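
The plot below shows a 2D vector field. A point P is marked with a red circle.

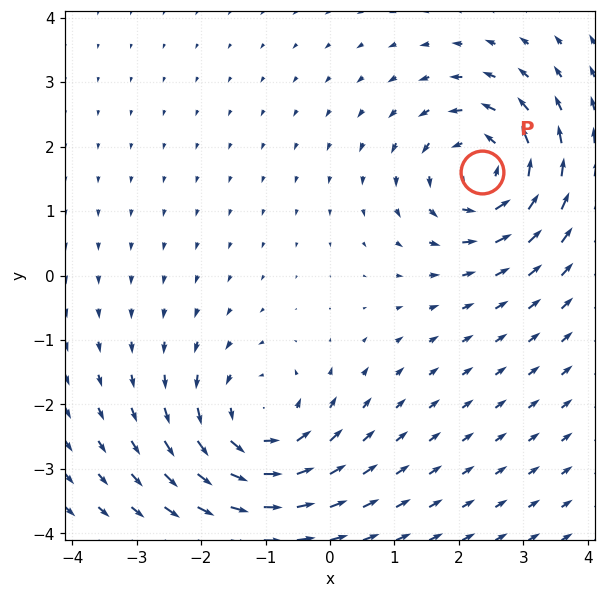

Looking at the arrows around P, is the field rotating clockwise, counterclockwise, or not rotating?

counterclockwise

Near P at (2.4, 1.6) the arrows circulate counterclockwise. The curl (z-component) there is about +6; positive curl means counterclockwise rotation.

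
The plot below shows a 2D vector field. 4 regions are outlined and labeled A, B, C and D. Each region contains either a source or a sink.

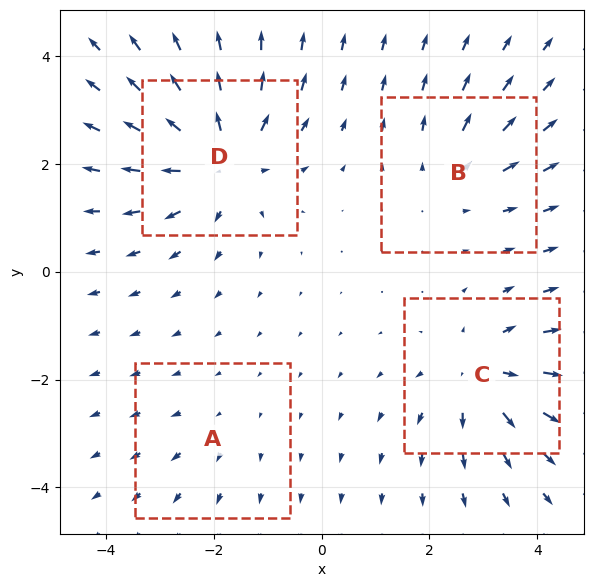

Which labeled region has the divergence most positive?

D

Divergence at each region's feature centre — A: about +2, B: about +3, C: about +5, D: about +6. Region D is most positive.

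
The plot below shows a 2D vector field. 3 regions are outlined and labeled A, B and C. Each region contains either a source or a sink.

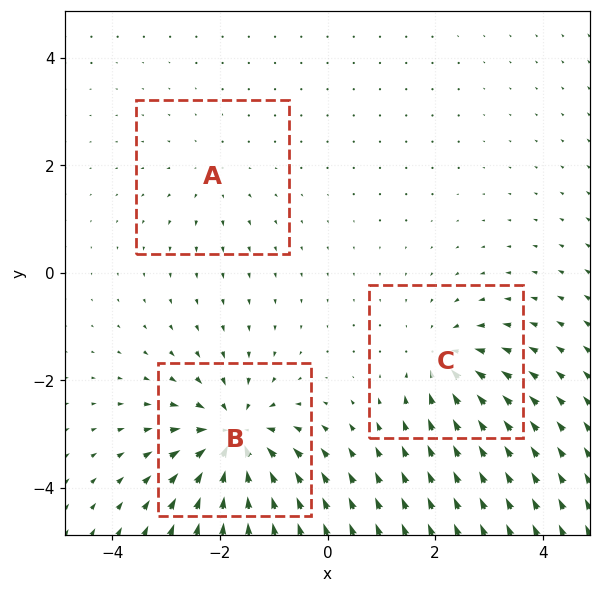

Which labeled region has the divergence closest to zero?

A

Divergence at each region's feature centre — A: about +2, B: about -6, C: about -4. Region A is closest to zero.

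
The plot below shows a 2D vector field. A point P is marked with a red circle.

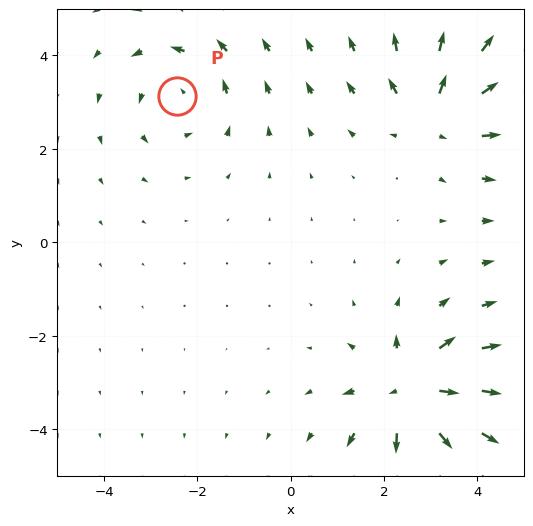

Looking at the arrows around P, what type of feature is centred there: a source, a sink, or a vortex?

At P (-2.4, 3.1) the arrows circulate counterclockwise. Divergence ≈0, curl about +3 — near-zero divergence with nonzero curl is a vortex.

vortex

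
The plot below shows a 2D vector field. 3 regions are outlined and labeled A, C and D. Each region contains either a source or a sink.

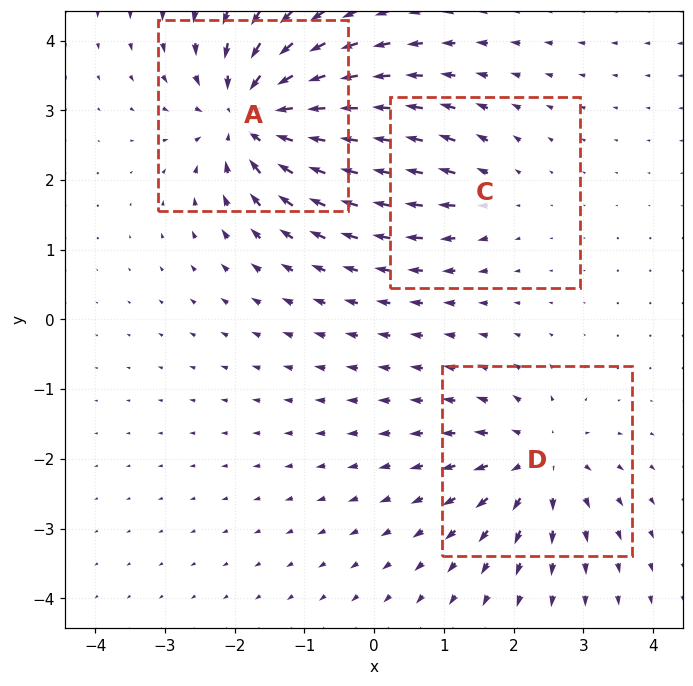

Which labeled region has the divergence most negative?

Divergence at each region's feature centre — A: about -6, C: about +3, D: about +4. Region A is most negative.

A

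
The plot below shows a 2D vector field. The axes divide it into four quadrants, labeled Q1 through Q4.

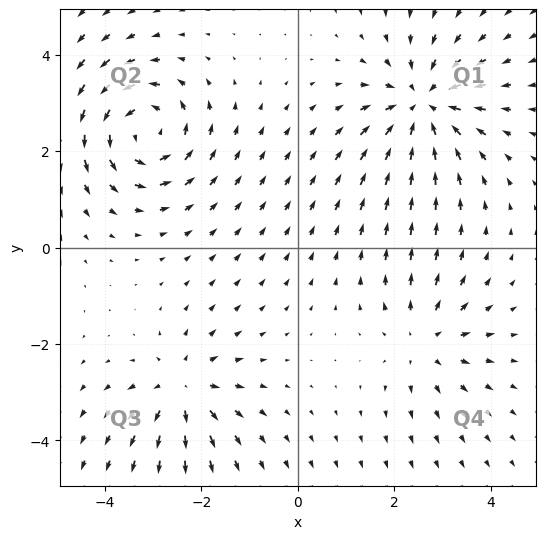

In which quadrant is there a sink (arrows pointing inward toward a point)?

Q1

The sink sits at approximately (2.6, 3.0), which lies in quadrant Q1. The divergence there is about -5, negative as expected for a sink.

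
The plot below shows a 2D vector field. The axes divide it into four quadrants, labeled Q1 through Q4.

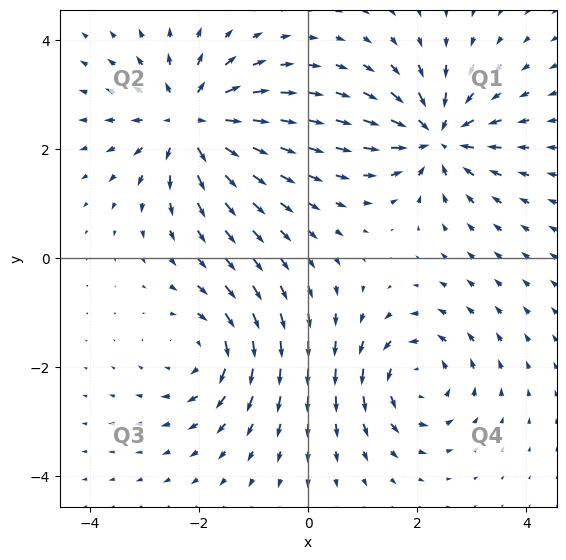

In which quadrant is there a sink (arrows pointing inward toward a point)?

The sink sits at approximately (2.4, 2.2), which lies in quadrant Q1. The divergence there is about -5, negative as expected for a sink.

Q1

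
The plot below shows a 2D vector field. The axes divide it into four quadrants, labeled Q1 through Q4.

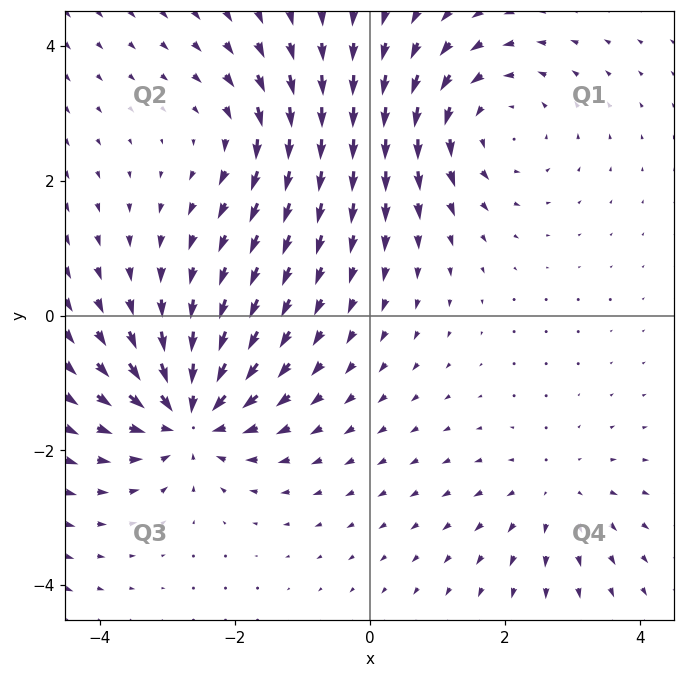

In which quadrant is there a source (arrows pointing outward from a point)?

Q4

The source sits at approximately (2.7, -2.6), which lies in quadrant Q4. The divergence there is about +3, positive as expected for a source.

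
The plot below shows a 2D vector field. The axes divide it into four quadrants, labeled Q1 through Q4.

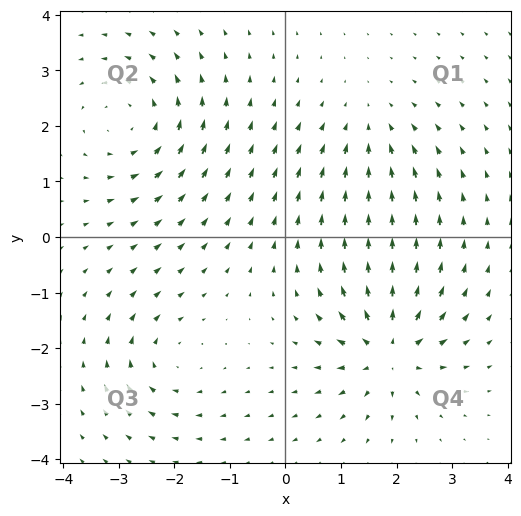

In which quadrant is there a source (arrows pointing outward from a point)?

The source sits at approximately (1.9, -2.0), which lies in quadrant Q4. The divergence there is about +6, positive as expected for a source.

Q4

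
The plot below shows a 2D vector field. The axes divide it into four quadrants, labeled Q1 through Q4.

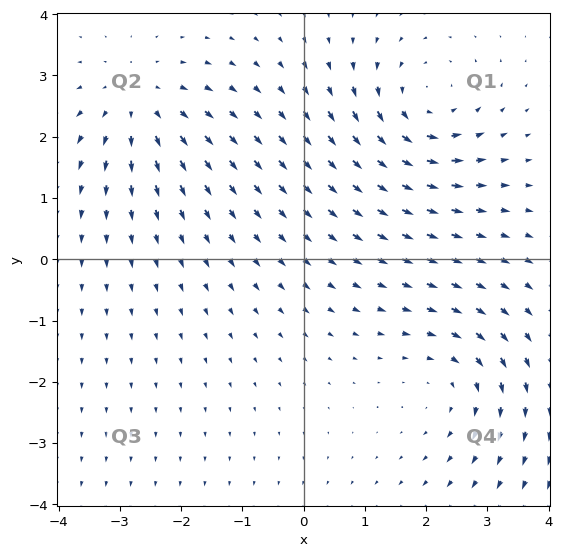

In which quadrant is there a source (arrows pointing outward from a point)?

The source sits at approximately (-2.7, 2.6), which lies in quadrant Q2. The divergence there is about +4, positive as expected for a source.

Q2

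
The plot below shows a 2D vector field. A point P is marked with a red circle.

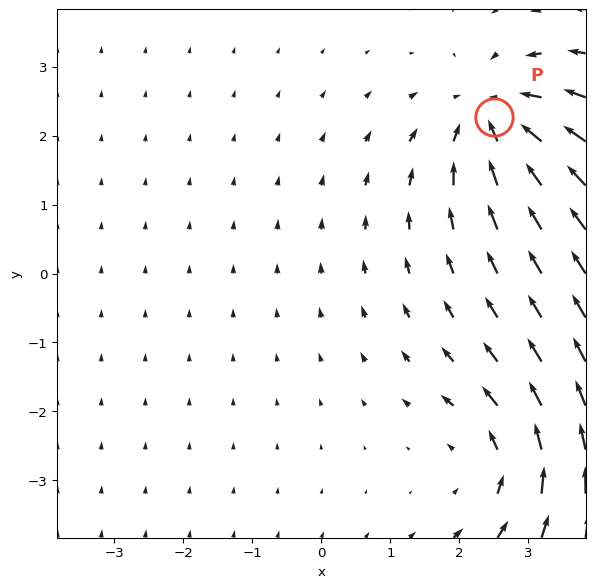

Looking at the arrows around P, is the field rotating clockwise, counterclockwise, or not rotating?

Near P at (2.5, 2.3) the arrows show no circulation. The curl there is ≈0.

not rotating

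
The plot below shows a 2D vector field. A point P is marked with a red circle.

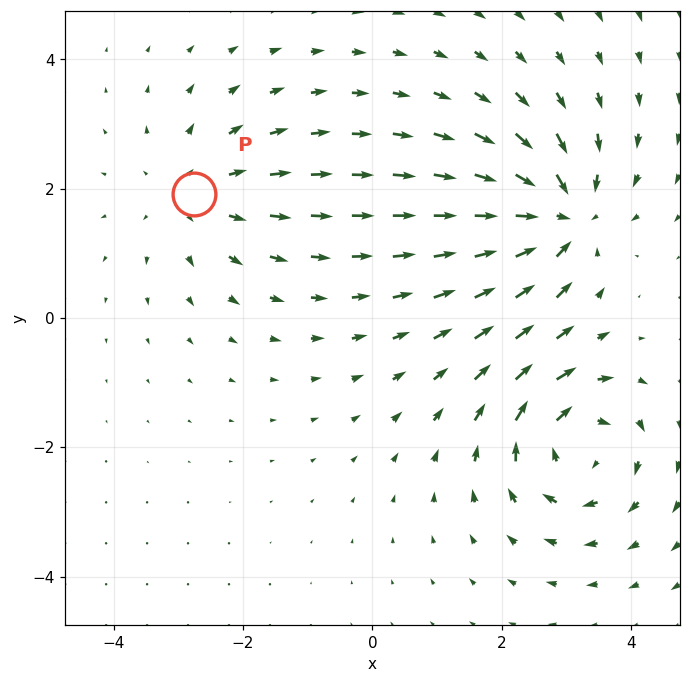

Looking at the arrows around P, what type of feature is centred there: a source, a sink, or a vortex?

At P (-2.8, 1.9) the arrows spread outward. Divergence about +3, curl ≈0 — positive divergence with near-zero curl is a source.

source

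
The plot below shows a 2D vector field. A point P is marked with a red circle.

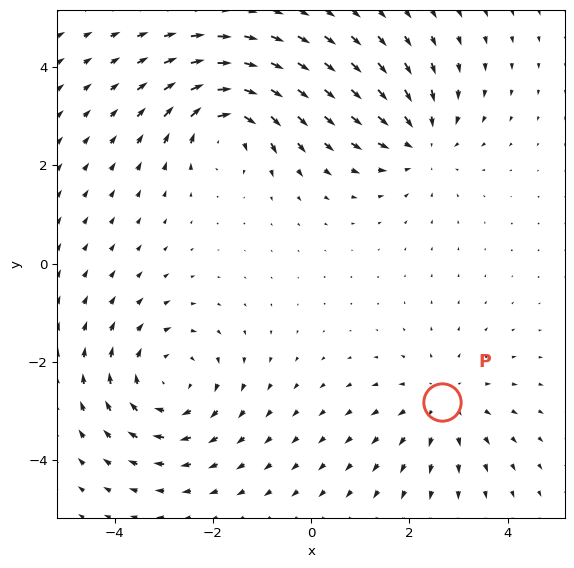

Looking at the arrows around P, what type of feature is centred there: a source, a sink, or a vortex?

source

At P (2.7, -2.8) the arrows spread outward. Divergence about +3, curl ≈0 — positive divergence with near-zero curl is a source.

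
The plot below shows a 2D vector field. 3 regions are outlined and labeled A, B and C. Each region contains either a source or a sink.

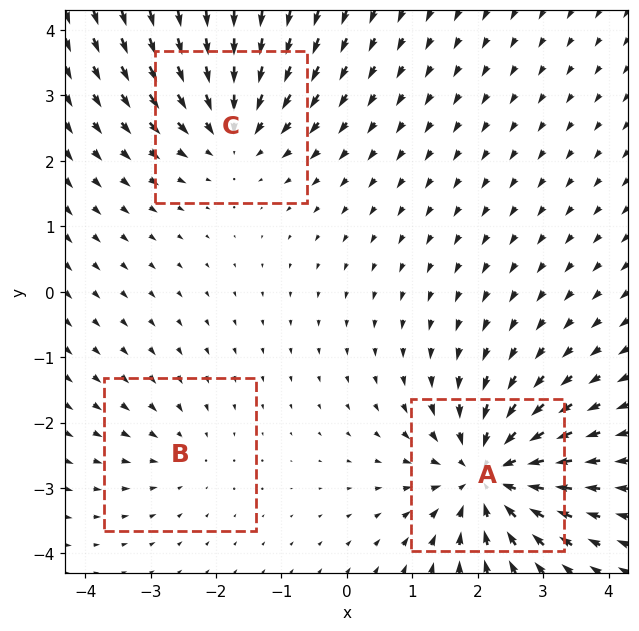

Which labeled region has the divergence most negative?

A

Divergence at each region's feature centre — A: about -6, B: about -2, C: about -4. Region A is most negative.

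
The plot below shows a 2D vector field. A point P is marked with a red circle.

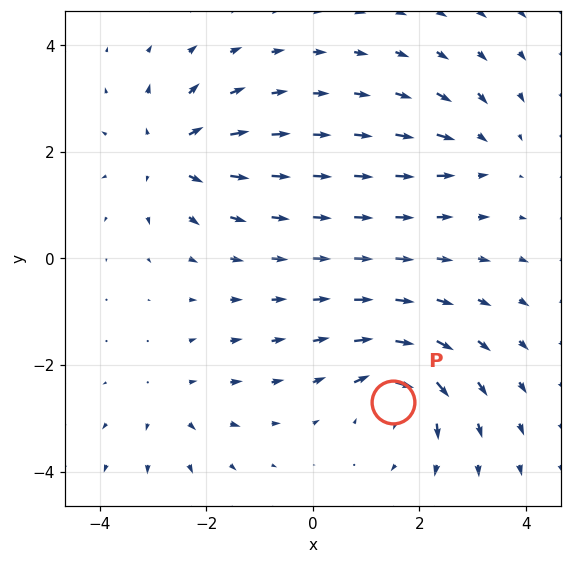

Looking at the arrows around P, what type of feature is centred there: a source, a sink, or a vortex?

At P (1.5, -2.7) the arrows circulate clockwise. Divergence ≈0, curl about -7 — near-zero divergence with nonzero curl is a vortex.

vortex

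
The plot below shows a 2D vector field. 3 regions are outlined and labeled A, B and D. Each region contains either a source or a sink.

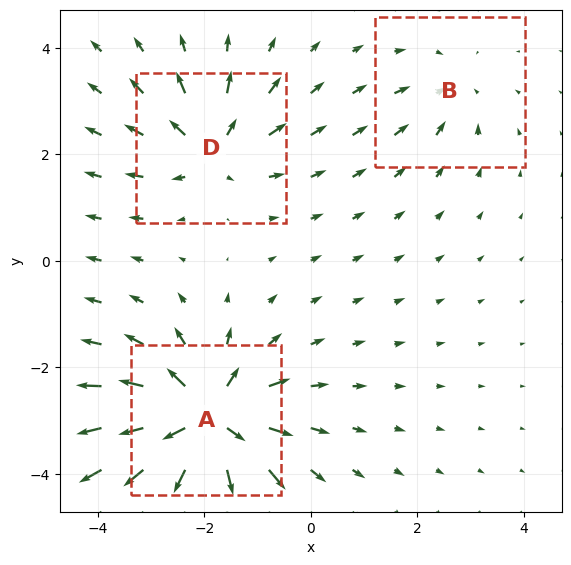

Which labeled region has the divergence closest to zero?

Divergence at each region's feature centre — A: about +7, B: about -2, D: about +4. Region B is closest to zero.

B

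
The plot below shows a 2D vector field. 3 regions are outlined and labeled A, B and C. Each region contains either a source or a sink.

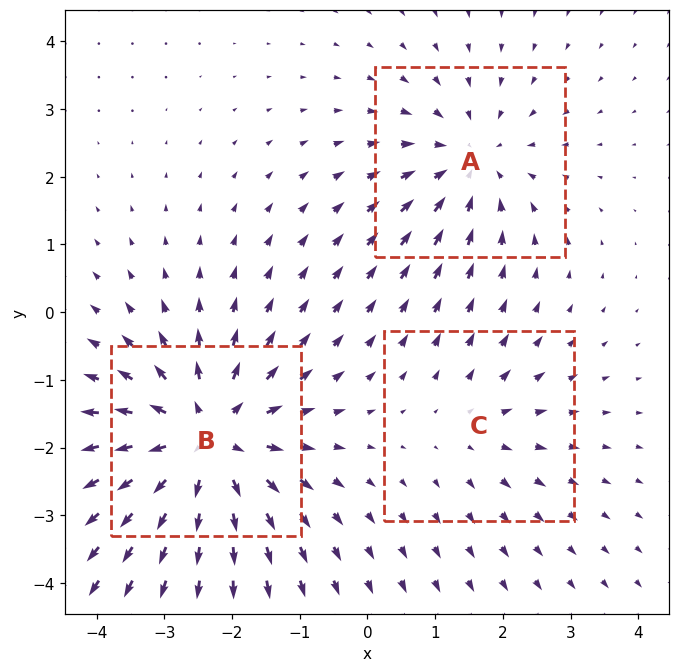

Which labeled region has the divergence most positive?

B

Divergence at each region's feature centre — A: about -3, B: about +5, C: about +2. Region B is most positive.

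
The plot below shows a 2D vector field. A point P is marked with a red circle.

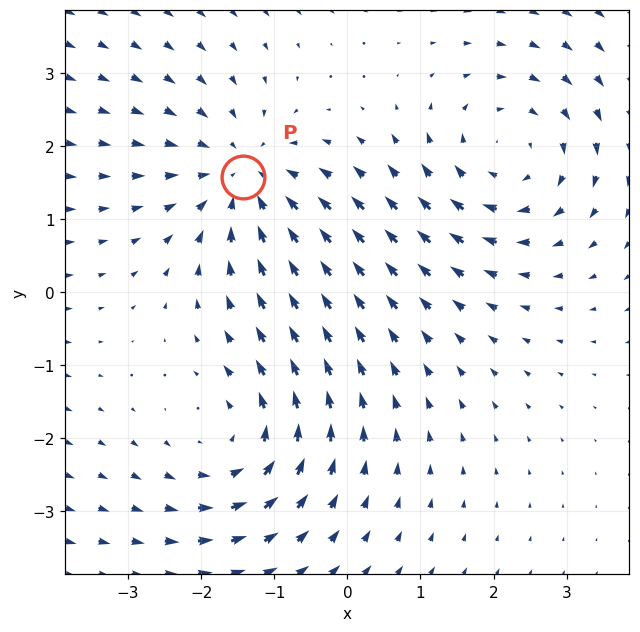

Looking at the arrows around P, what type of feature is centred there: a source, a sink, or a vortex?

At P (-1.4, 1.6) the arrows converge inward. Divergence about -4, curl ≈0 — negative divergence with near-zero curl is a sink.

sink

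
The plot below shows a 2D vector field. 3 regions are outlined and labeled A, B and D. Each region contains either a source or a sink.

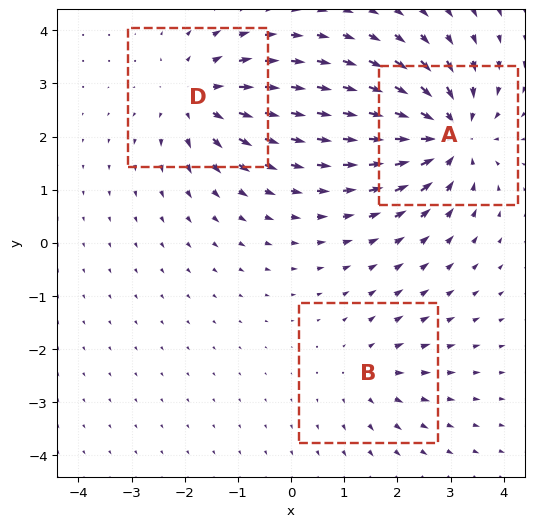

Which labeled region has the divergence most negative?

Divergence at each region's feature centre — A: about -5, B: about +2, D: about +4. Region A is most negative.

A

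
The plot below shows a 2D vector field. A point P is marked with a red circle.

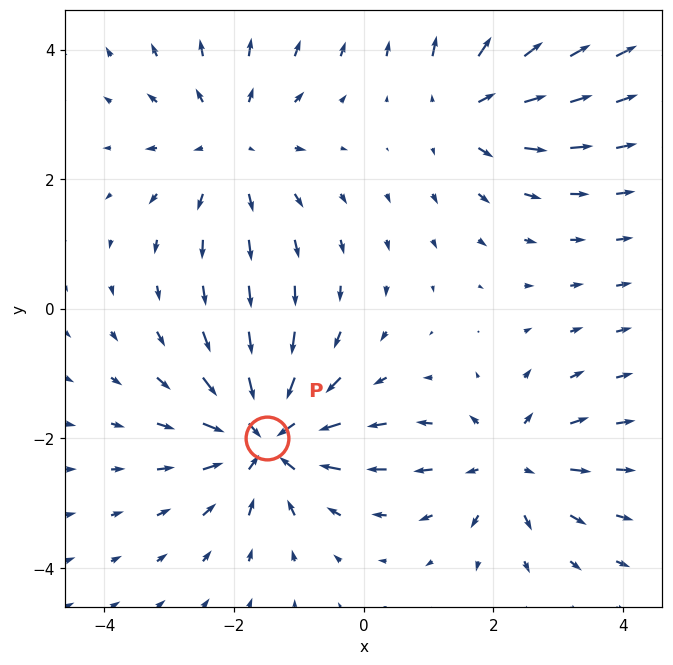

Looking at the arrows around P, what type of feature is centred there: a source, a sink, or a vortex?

sink

At P (-1.5, -2.0) the arrows converge inward. Divergence about -5, curl ≈0 — negative divergence with near-zero curl is a sink.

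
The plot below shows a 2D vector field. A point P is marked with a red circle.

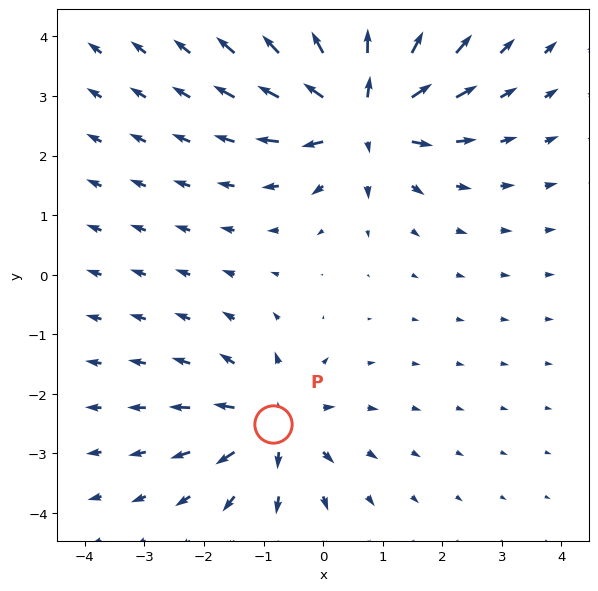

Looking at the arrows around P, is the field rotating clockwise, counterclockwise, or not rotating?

Near P at (-0.8, -2.5) the arrows show no circulation. The curl there is ≈0.

not rotating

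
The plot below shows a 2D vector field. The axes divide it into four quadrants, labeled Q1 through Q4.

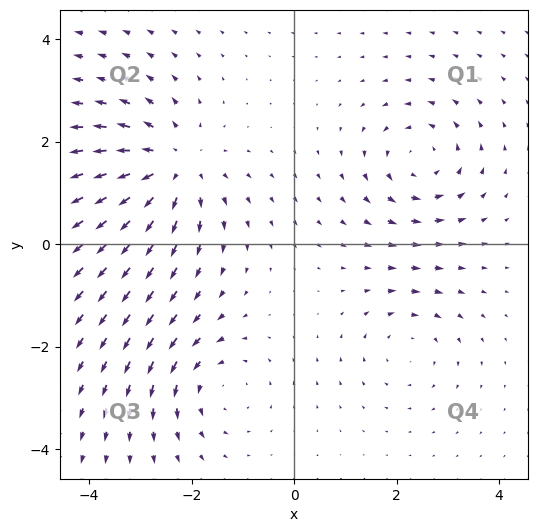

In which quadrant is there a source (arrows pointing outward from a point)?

Q2

The source sits at approximately (-2.4, 1.5), which lies in quadrant Q2. The divergence there is about +5, positive as expected for a source.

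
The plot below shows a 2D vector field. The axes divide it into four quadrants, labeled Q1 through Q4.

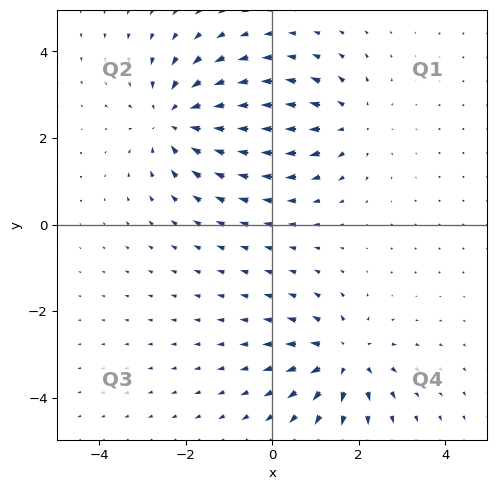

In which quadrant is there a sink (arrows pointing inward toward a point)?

The sink sits at approximately (-2.2, 2.4), which lies in quadrant Q2. The divergence there is about -4, negative as expected for a sink.

Q2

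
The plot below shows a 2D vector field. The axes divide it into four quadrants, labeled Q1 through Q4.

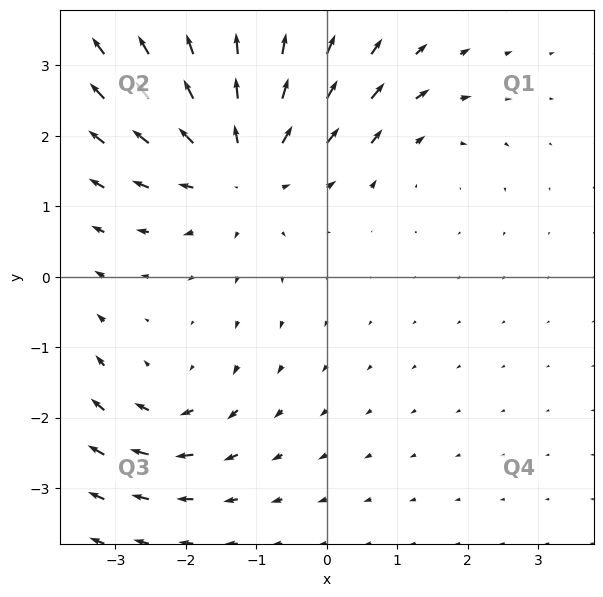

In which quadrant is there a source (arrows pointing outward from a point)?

Q2

The source sits at approximately (-1.2, 1.6), which lies in quadrant Q2. The divergence there is about +4, positive as expected for a source.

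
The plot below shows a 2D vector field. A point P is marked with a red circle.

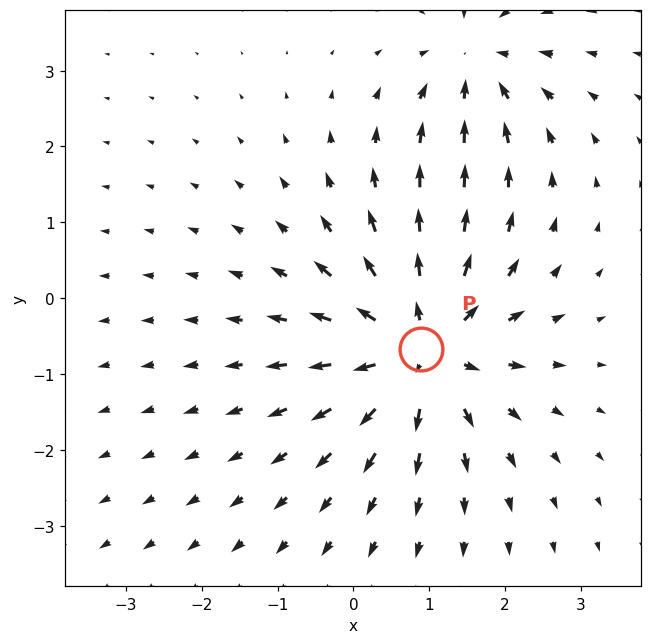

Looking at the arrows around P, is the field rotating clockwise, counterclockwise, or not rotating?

Near P at (0.9, -0.7) the arrows show no circulation. The curl there is ≈0.

not rotating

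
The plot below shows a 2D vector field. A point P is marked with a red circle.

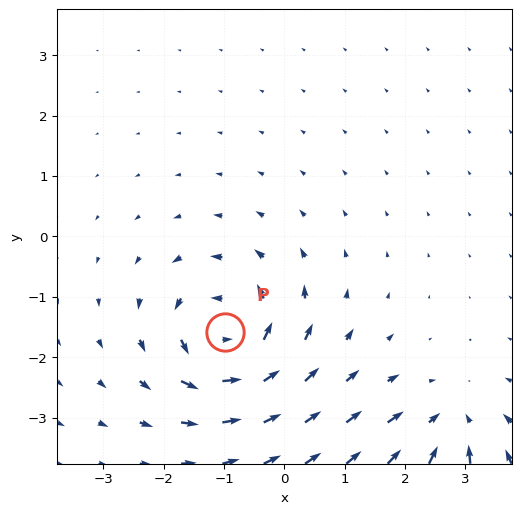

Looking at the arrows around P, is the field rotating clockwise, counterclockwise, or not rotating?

Near P at (-1.0, -1.6) the arrows circulate counterclockwise. The curl (z-component) there is about +7; positive curl means counterclockwise rotation.

counterclockwise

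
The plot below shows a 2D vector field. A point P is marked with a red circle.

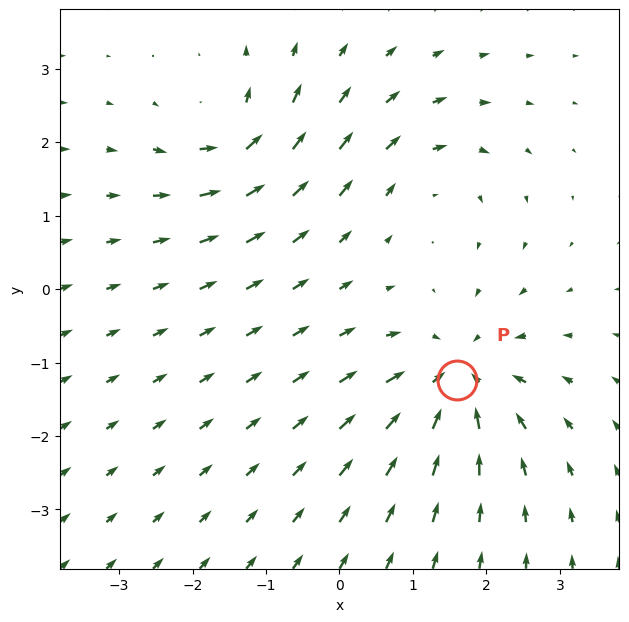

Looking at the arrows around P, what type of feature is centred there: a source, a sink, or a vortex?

At P (1.6, -1.2) the arrows converge inward. Divergence about -5, curl ≈0 — negative divergence with near-zero curl is a sink.

sink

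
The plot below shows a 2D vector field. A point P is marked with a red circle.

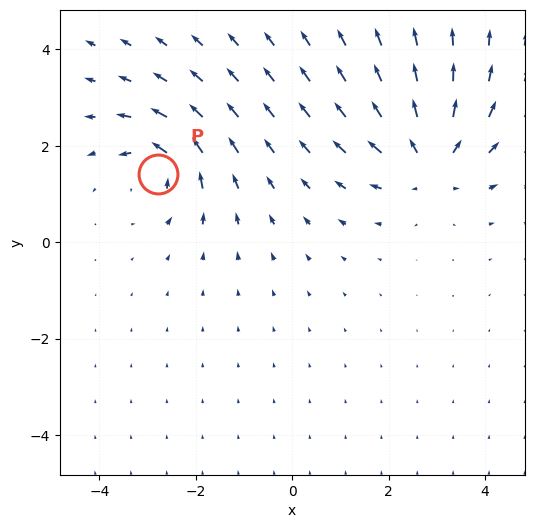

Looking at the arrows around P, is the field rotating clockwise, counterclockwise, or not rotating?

Near P at (-2.8, 1.4) the arrows circulate counterclockwise. The curl (z-component) there is about +5; positive curl means counterclockwise rotation.

counterclockwise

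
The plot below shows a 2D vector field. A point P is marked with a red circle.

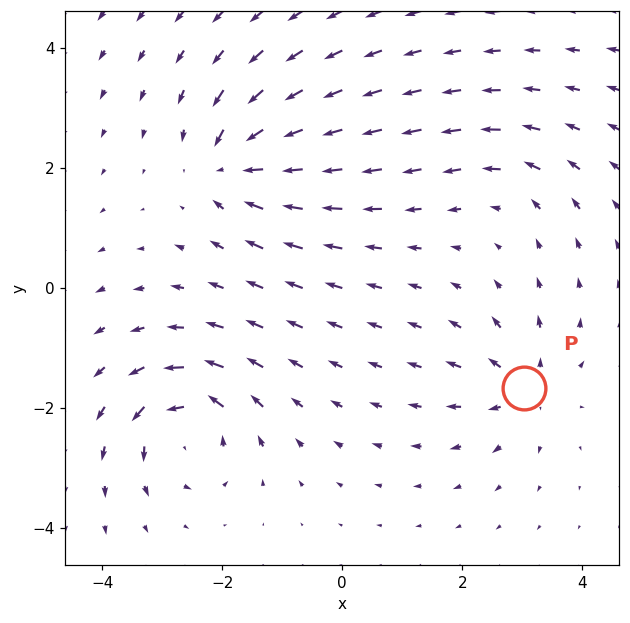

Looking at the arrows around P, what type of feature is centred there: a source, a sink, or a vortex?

source

At P (3.0, -1.7) the arrows spread outward. Divergence about +5, curl ≈0 — positive divergence with near-zero curl is a source.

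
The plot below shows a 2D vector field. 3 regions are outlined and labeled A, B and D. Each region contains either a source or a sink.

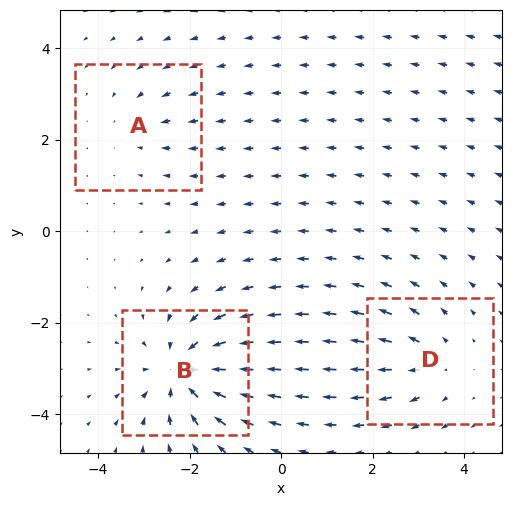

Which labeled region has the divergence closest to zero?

Divergence at each region's feature centre — A: about -2, B: about -6, D: about +3. Region A is closest to zero.

A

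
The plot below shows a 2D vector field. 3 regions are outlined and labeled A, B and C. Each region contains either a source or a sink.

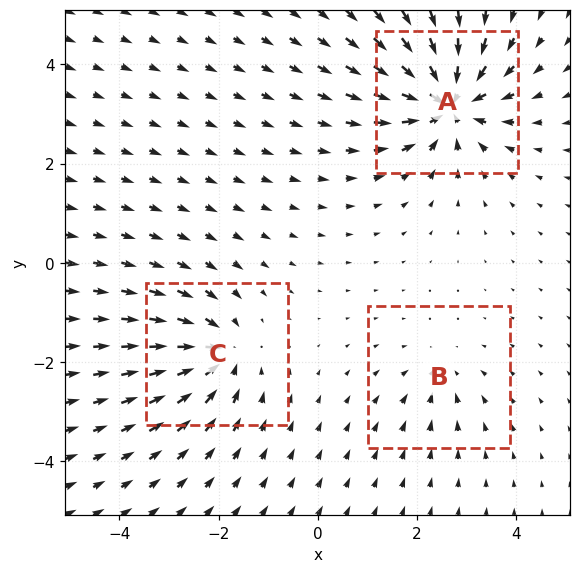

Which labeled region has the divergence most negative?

A

Divergence at each region's feature centre — A: about -6, B: about -2, C: about -4. Region A is most negative.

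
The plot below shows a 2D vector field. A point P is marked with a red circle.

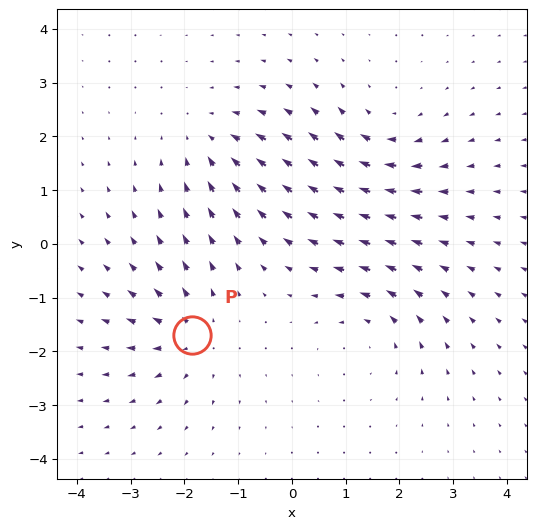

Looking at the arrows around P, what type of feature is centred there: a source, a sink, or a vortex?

At P (-1.9, -1.7) the arrows spread outward. Divergence about +6, curl ≈0 — positive divergence with near-zero curl is a source.

source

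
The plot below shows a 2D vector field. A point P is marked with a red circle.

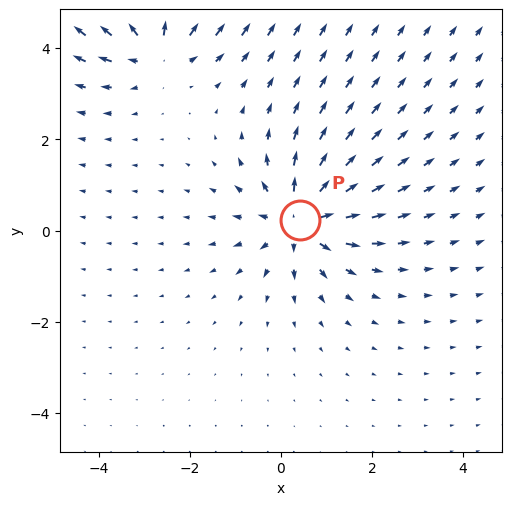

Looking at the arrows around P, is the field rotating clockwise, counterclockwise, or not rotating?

Near P at (0.4, 0.2) the arrows show no circulation. The curl there is ≈0.

not rotating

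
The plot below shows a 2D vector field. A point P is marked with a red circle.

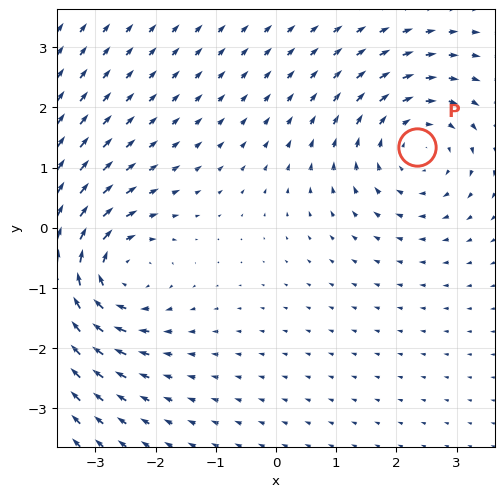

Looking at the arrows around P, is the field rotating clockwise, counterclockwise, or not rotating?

Near P at (2.3, 1.3) the arrows circulate clockwise. The curl (z-component) there is about -3; negative curl means clockwise rotation.

clockwise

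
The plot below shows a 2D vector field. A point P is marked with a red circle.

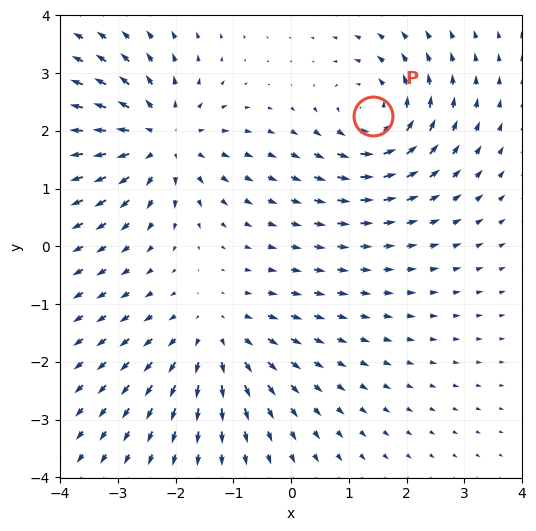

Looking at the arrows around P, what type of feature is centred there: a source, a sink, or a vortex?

vortex

At P (1.4, 2.3) the arrows circulate counterclockwise. Divergence ≈0, curl about +4 — near-zero divergence with nonzero curl is a vortex.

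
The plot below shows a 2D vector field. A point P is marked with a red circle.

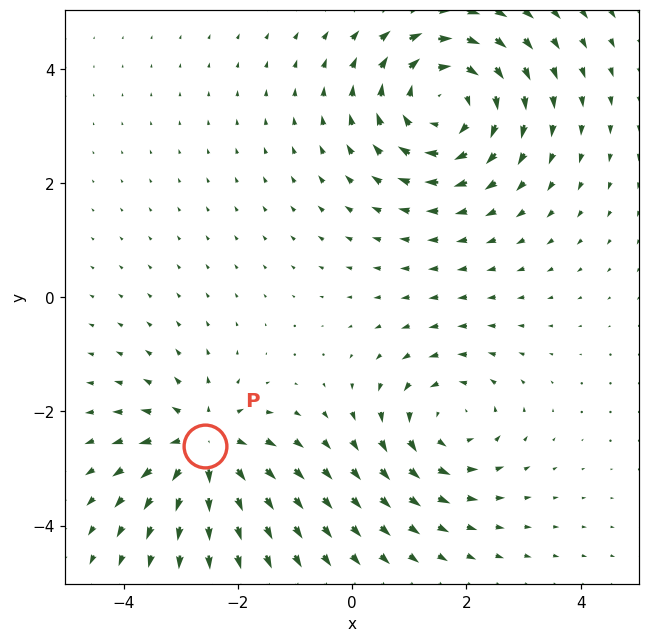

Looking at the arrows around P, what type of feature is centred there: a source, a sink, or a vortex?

At P (-2.6, -2.6) the arrows spread outward. Divergence about +4, curl ≈0 — positive divergence with near-zero curl is a source.

source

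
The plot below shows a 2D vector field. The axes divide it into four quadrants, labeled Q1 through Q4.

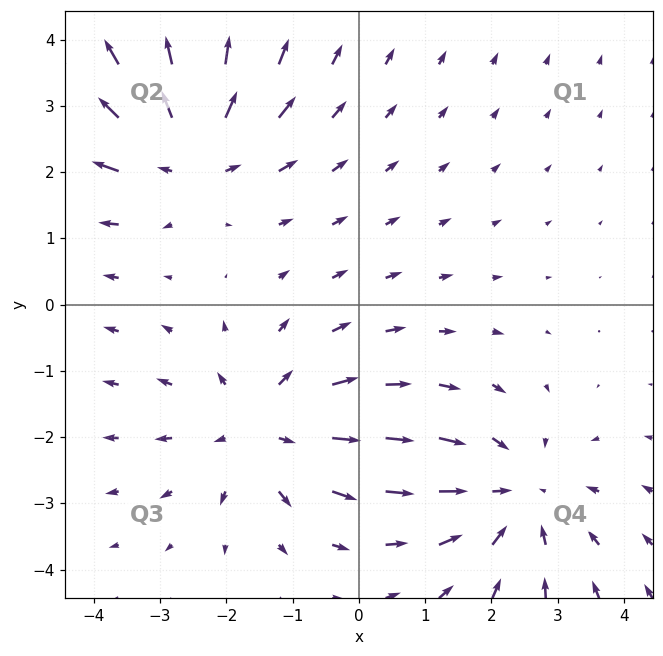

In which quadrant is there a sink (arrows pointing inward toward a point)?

The sink sits at approximately (2.4, -2.9), which lies in quadrant Q4. The divergence there is about -4, negative as expected for a sink.

Q4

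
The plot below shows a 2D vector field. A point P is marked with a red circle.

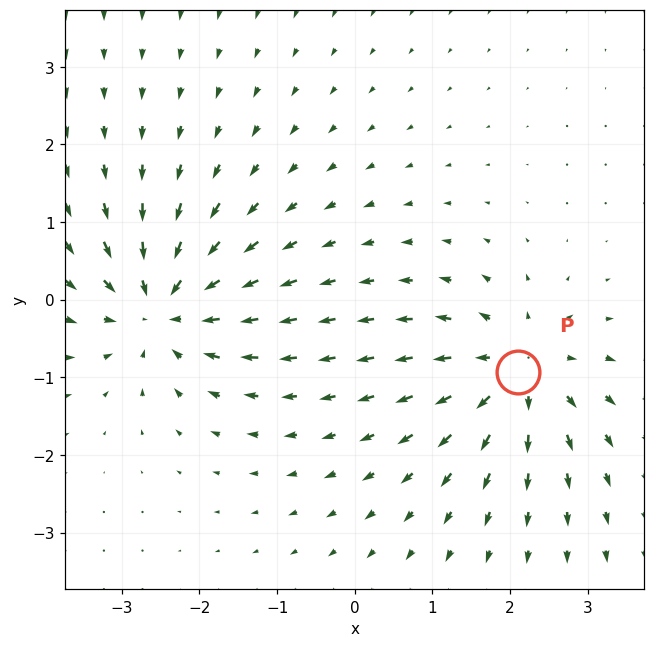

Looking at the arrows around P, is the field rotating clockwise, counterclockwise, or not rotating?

Near P at (2.1, -0.9) the arrows show no circulation. The curl there is ≈0.

not rotating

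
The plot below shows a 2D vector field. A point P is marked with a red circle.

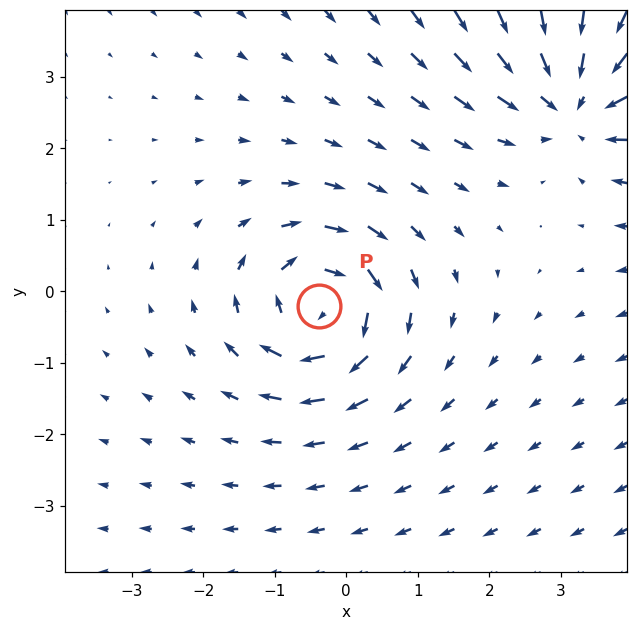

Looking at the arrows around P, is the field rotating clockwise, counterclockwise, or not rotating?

Near P at (-0.4, -0.2) the arrows circulate clockwise. The curl (z-component) there is about -5; negative curl means clockwise rotation.

clockwise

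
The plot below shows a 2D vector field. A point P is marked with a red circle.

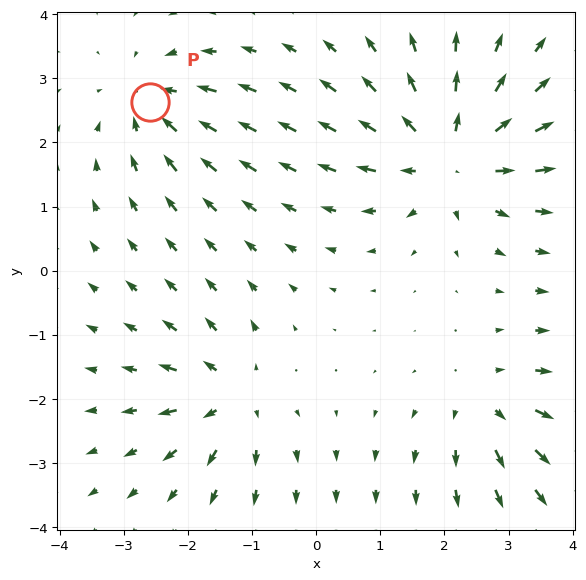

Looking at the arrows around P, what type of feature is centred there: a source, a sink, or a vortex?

sink

At P (-2.6, 2.6) the arrows converge inward. Divergence about -3, curl ≈0 — negative divergence with near-zero curl is a sink.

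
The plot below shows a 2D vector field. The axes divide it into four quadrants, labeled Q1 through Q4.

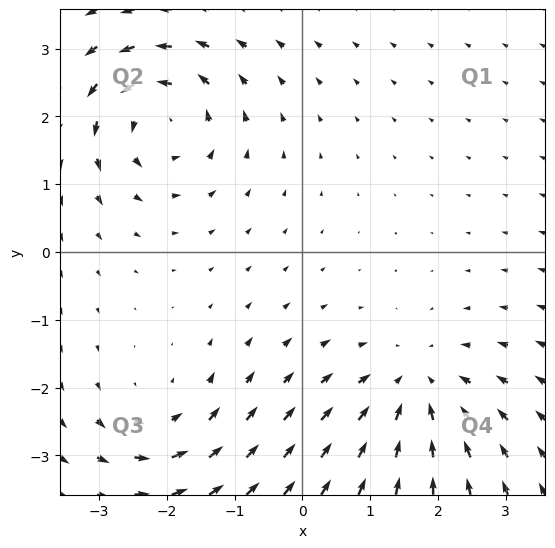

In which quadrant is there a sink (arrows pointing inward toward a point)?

The sink sits at approximately (1.7, -2.0), which lies in quadrant Q4. The divergence there is about -5, negative as expected for a sink.

Q4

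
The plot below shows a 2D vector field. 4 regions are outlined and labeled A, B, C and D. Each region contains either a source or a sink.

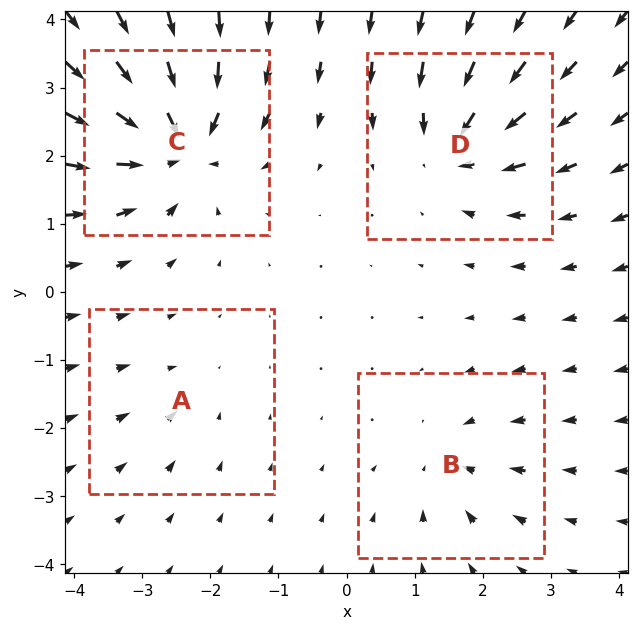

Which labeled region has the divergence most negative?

Divergence at each region's feature centre — A: about -2, B: about -4, C: about -9, D: about -7. Region C is most negative.

C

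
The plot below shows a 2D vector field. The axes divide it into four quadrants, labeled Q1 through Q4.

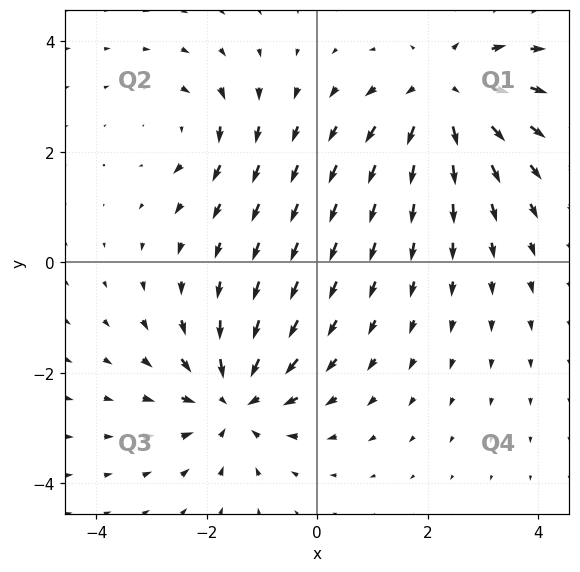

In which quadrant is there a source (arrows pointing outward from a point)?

The source sits at approximately (2.3, 3.1), which lies in quadrant Q1. The divergence there is about +4, positive as expected for a source.

Q1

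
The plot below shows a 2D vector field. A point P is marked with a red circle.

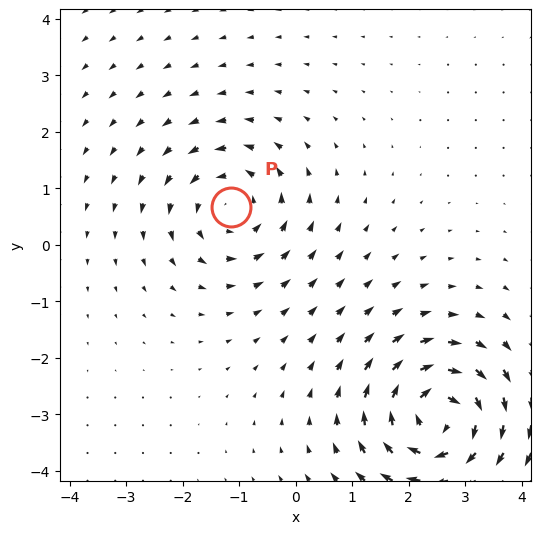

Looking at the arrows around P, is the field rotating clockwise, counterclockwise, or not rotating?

counterclockwise

Near P at (-1.1, 0.7) the arrows circulate counterclockwise. The curl (z-component) there is about +4; positive curl means counterclockwise rotation.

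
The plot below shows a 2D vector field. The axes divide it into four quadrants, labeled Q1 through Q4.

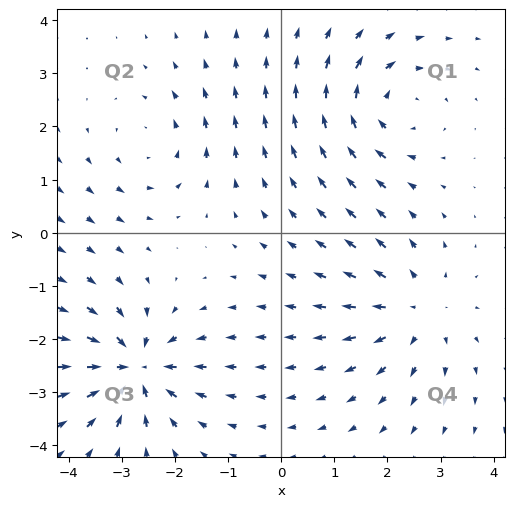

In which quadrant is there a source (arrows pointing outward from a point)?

Q4

The source sits at approximately (2.5, -1.5), which lies in quadrant Q4. The divergence there is about +3, positive as expected for a source.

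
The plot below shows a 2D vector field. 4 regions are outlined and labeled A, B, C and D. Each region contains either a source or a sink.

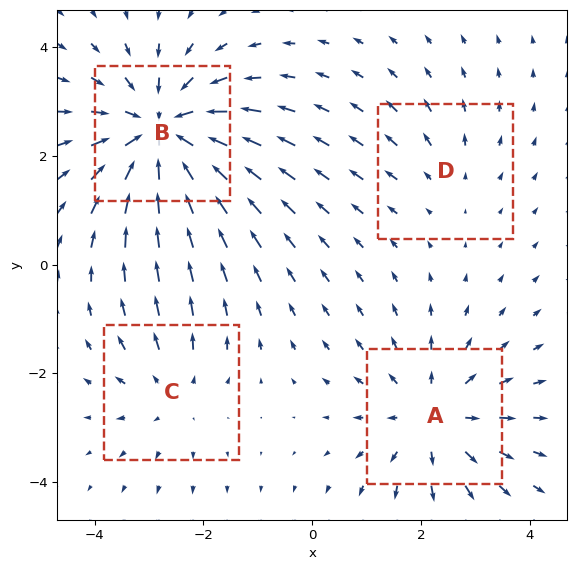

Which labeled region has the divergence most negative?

Divergence at each region's feature centre — A: about +4, B: about -6, C: about +3, D: about +2. Region B is most negative.

B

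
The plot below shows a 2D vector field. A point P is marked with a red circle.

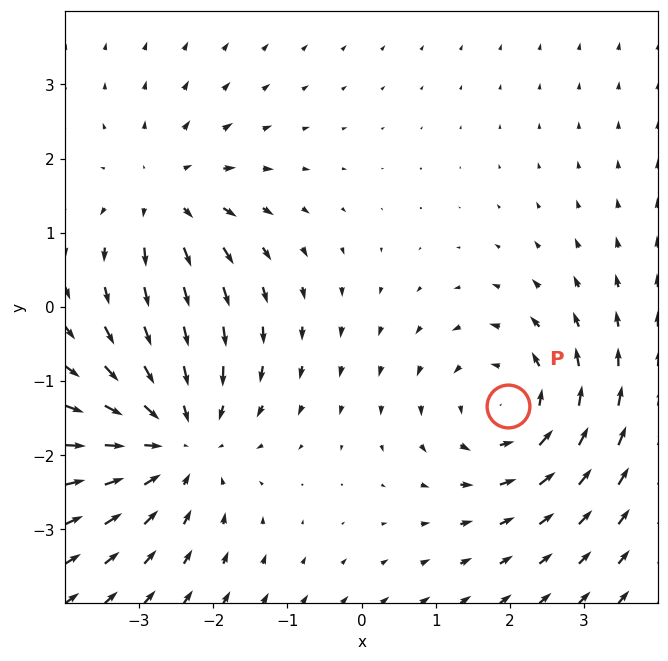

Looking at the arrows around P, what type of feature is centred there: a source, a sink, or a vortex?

vortex

At P (2.0, -1.3) the arrows circulate counterclockwise. Divergence ≈0, curl about +4 — near-zero divergence with nonzero curl is a vortex.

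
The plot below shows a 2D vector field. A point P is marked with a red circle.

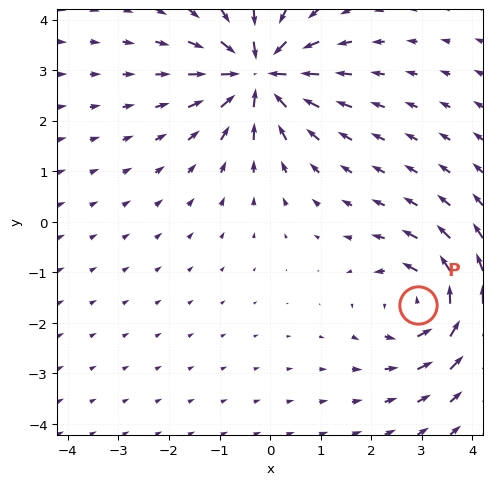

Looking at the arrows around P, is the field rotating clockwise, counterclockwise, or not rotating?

counterclockwise

Near P at (2.9, -1.7) the arrows circulate counterclockwise. The curl (z-component) there is about +4; positive curl means counterclockwise rotation.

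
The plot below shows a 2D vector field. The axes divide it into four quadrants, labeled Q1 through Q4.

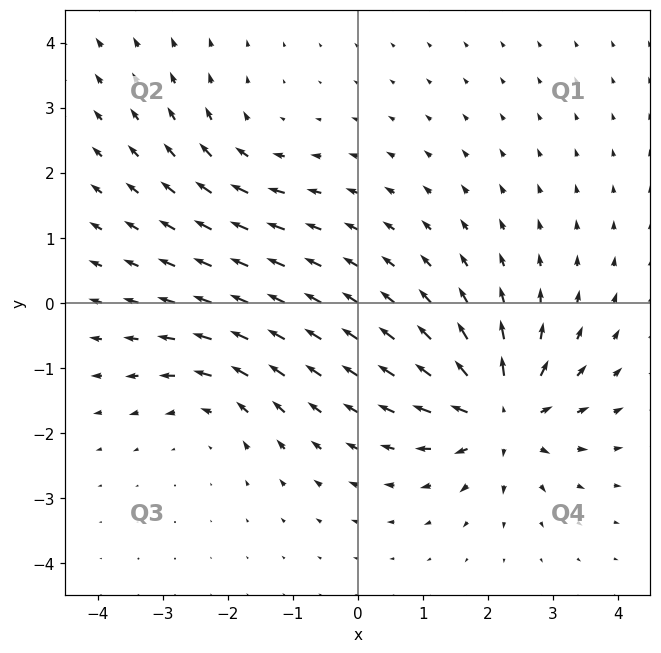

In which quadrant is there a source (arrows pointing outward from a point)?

Q4

The source sits at approximately (2.2, -1.7), which lies in quadrant Q4. The divergence there is about +6, positive as expected for a source.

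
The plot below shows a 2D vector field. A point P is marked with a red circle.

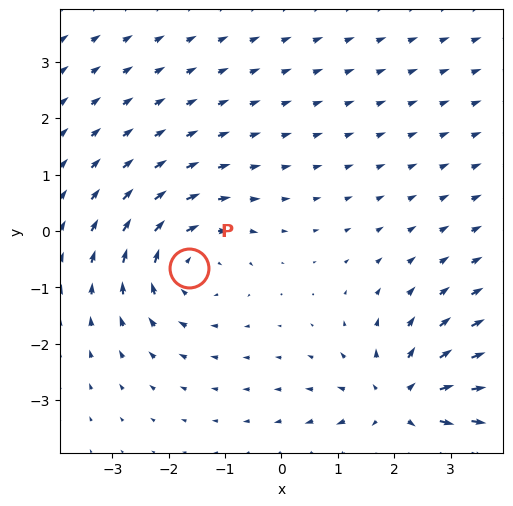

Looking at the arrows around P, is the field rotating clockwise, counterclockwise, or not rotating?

clockwise

Near P at (-1.6, -0.7) the arrows circulate clockwise. The curl (z-component) there is about -3; negative curl means clockwise rotation.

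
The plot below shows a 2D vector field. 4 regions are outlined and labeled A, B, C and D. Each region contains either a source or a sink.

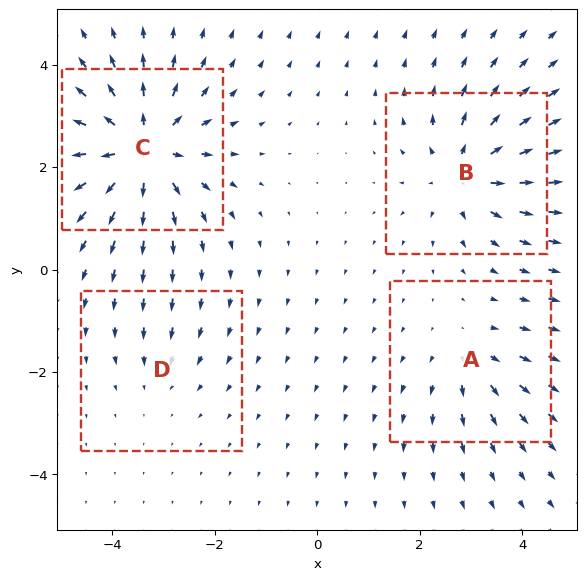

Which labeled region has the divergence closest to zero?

D

Divergence at each region's feature centre — A: about +3, B: about +6, C: about +8, D: about -2. Region D is closest to zero.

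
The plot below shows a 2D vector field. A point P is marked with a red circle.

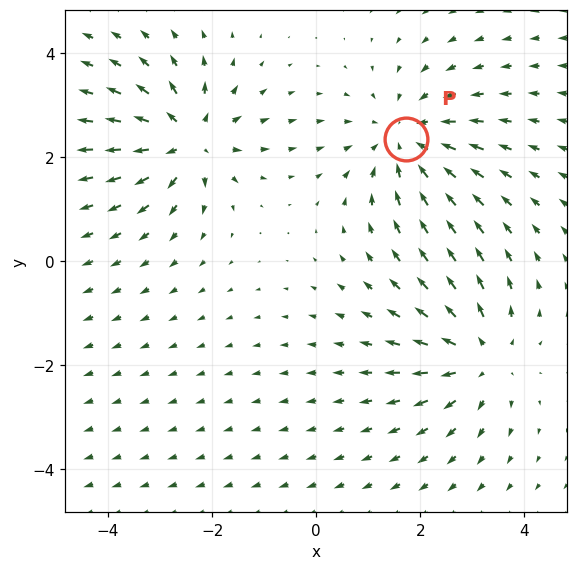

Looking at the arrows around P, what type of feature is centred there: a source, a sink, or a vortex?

At P (1.7, 2.3) the arrows converge inward. Divergence about -3, curl ≈0 — negative divergence with near-zero curl is a sink.

sink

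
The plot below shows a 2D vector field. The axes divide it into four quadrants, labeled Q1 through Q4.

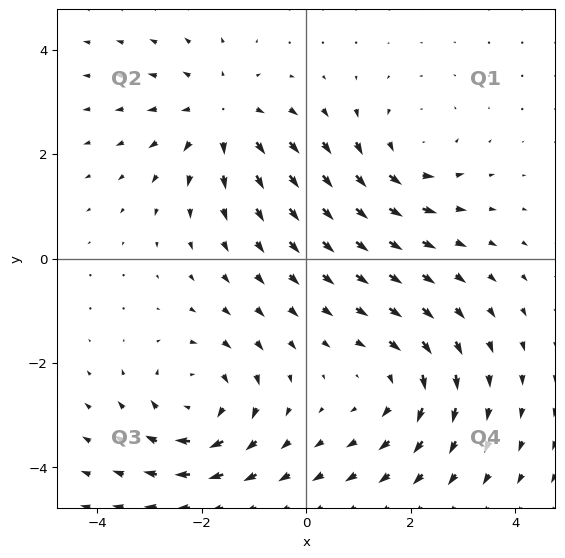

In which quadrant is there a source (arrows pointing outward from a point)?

Q2

The source sits at approximately (-1.6, 2.7), which lies in quadrant Q2. The divergence there is about +4, positive as expected for a source.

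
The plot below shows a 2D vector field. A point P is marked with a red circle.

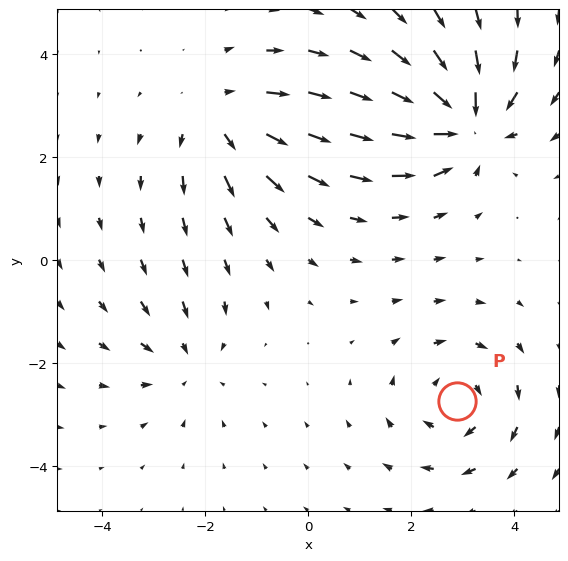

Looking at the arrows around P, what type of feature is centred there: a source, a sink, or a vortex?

At P (2.9, -2.7) the arrows circulate clockwise. Divergence ≈0, curl about -4 — near-zero divergence with nonzero curl is a vortex.

vortex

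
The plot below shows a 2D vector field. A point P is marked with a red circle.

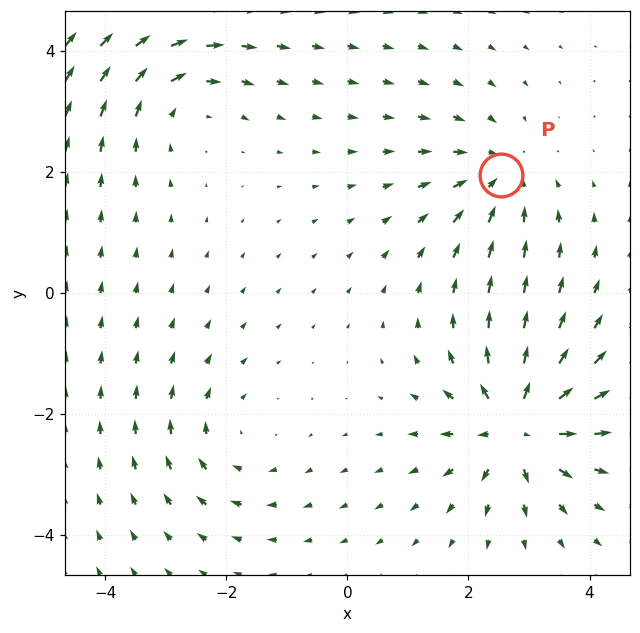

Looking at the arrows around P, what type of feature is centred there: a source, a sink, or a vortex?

At P (2.5, 2.0) the arrows converge inward. Divergence about -3, curl ≈0 — negative divergence with near-zero curl is a sink.

sink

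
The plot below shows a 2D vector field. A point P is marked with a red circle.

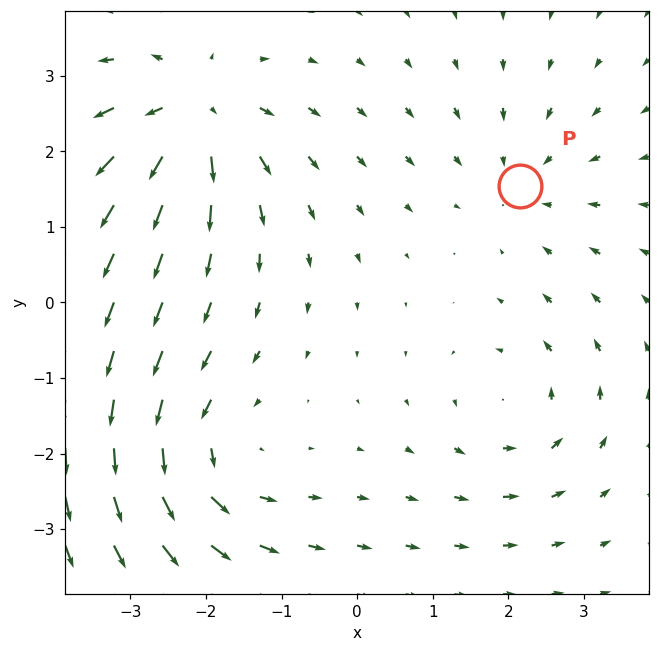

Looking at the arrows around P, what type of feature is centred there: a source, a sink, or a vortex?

At P (2.2, 1.5) the arrows converge inward. Divergence about -3, curl ≈0 — negative divergence with near-zero curl is a sink.

sink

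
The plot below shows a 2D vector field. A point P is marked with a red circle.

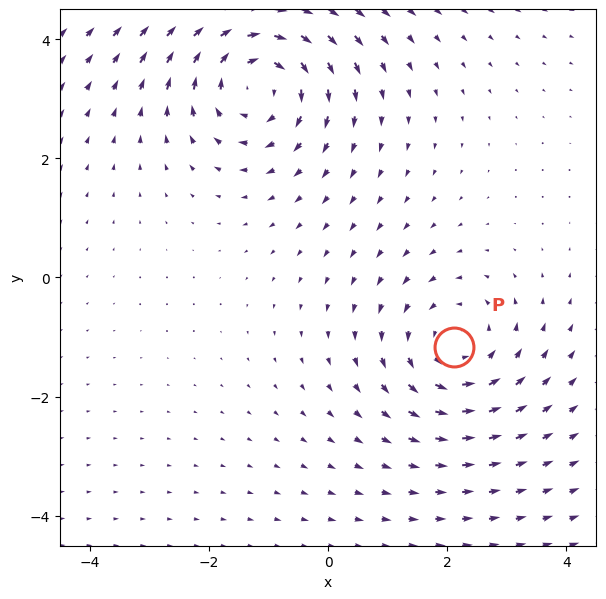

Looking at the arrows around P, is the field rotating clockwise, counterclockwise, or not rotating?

counterclockwise

Near P at (2.1, -1.2) the arrows circulate counterclockwise. The curl (z-component) there is about +2; positive curl means counterclockwise rotation.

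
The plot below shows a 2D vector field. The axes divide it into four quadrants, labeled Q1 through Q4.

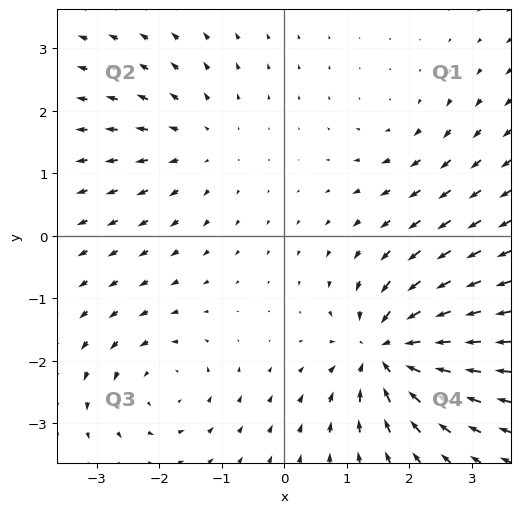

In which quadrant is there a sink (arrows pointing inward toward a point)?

Q4

The sink sits at approximately (1.6, -1.8), which lies in quadrant Q4. The divergence there is about -7, negative as expected for a sink.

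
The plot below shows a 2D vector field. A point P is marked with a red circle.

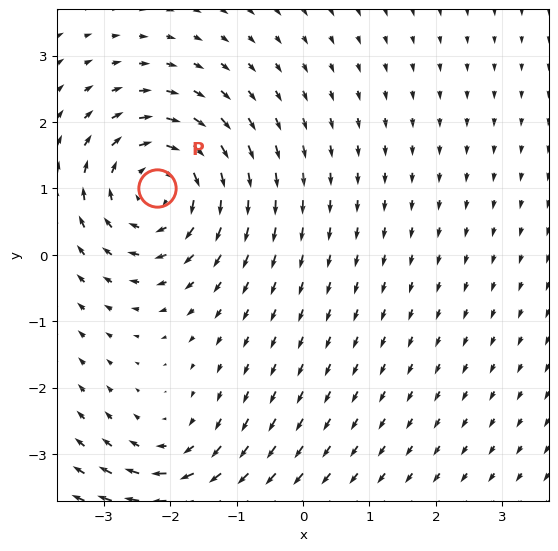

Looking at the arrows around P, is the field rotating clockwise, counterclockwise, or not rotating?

clockwise

Near P at (-2.2, 1.0) the arrows circulate clockwise. The curl (z-component) there is about -5; negative curl means clockwise rotation.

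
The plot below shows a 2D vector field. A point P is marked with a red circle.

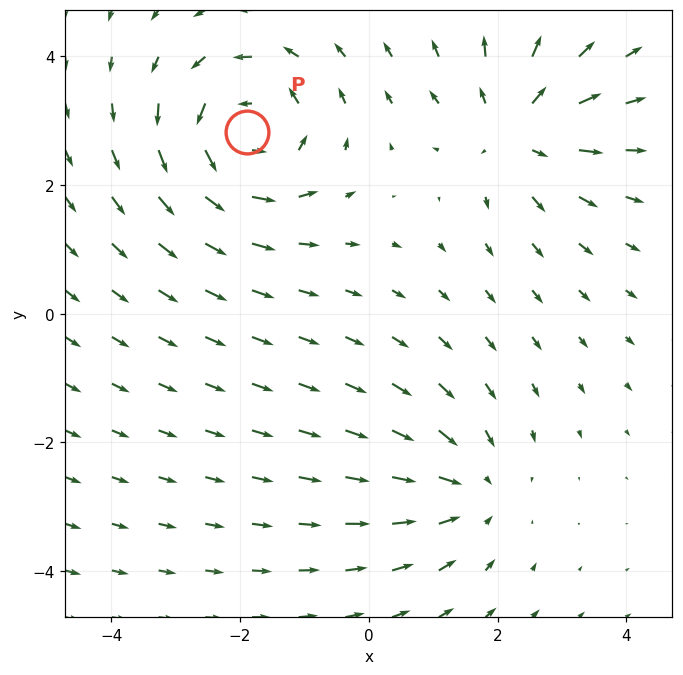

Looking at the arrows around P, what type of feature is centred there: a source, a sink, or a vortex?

vortex

At P (-1.9, 2.8) the arrows circulate counterclockwise. Divergence ≈0, curl about +5 — near-zero divergence with nonzero curl is a vortex.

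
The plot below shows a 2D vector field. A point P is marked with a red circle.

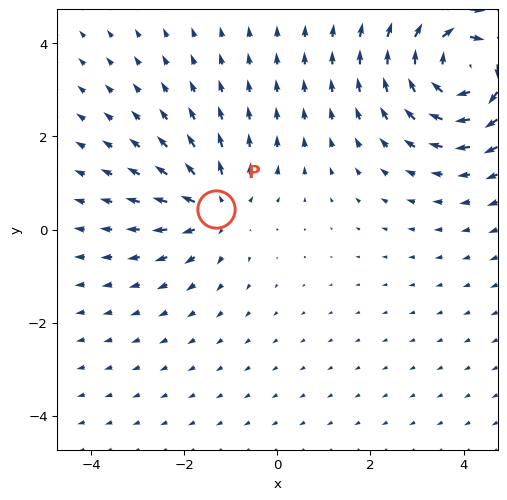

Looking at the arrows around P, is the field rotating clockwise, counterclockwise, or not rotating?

Near P at (-1.3, 0.5) the arrows show no circulation. The curl there is ≈0.

not rotating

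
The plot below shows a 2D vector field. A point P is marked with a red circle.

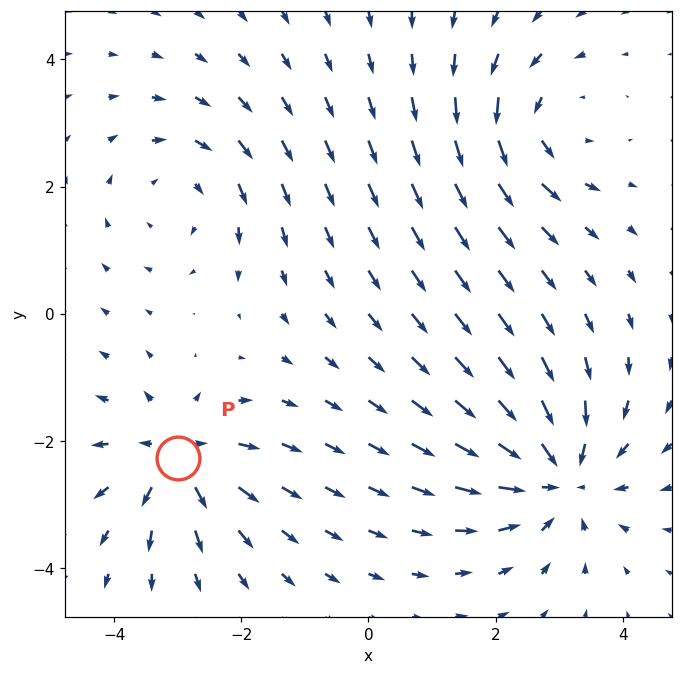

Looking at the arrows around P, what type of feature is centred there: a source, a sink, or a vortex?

source

At P (-3.0, -2.3) the arrows spread outward. Divergence about +5, curl ≈0 — positive divergence with near-zero curl is a source.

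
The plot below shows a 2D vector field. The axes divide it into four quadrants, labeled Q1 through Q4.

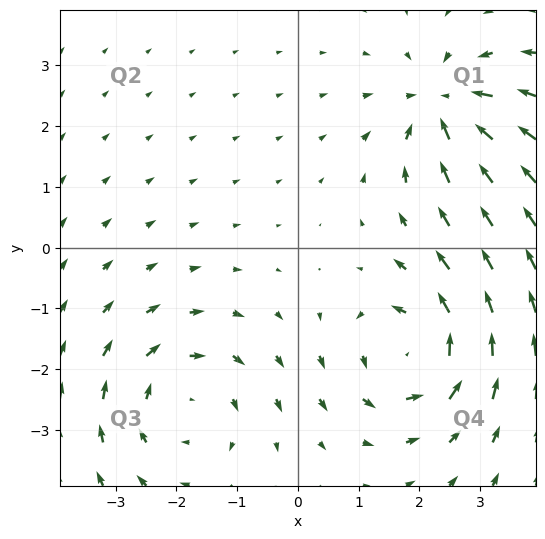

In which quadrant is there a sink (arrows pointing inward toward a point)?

The sink sits at approximately (2.4, 2.3), which lies in quadrant Q1. The divergence there is about -5, negative as expected for a sink.

Q1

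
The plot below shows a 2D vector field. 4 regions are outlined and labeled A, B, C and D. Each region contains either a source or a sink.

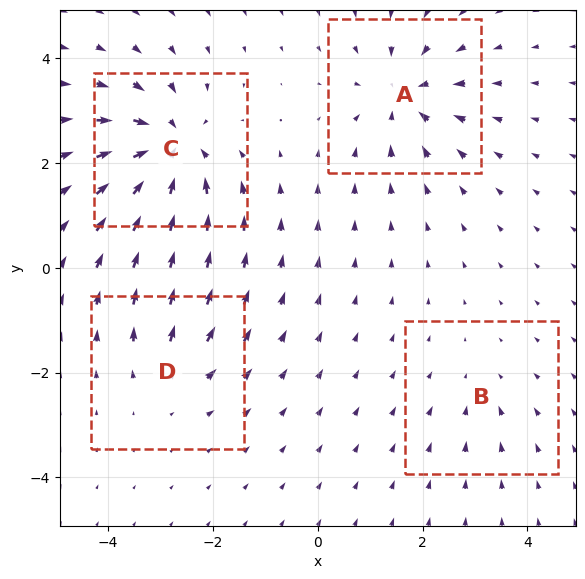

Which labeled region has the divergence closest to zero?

Divergence at each region's feature centre — A: about -6, B: about -2, C: about -7, D: about +3. Region B is closest to zero.

B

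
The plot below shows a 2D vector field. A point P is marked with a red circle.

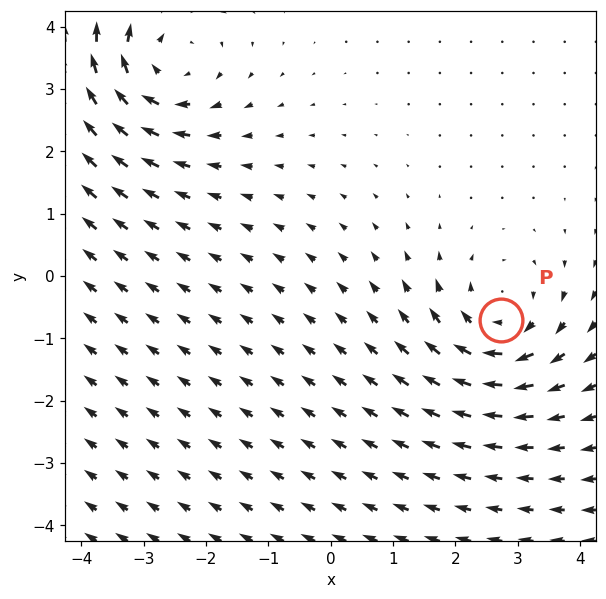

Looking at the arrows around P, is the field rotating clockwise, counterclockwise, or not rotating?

Near P at (2.7, -0.7) the arrows circulate clockwise. The curl (z-component) there is about -4; negative curl means clockwise rotation.

clockwise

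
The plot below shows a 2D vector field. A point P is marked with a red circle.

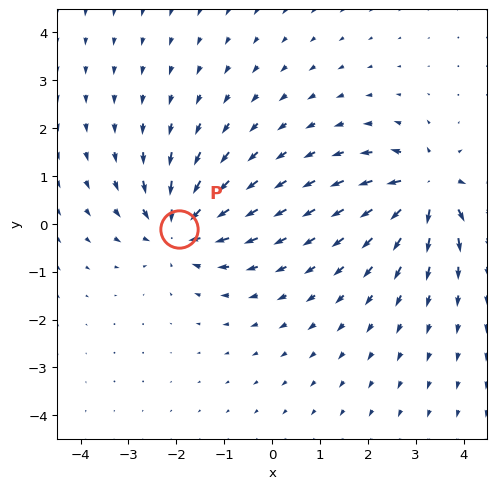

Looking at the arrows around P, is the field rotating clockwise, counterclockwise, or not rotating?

Near P at (-1.9, -0.1) the arrows show no circulation. The curl there is ≈0.

not rotating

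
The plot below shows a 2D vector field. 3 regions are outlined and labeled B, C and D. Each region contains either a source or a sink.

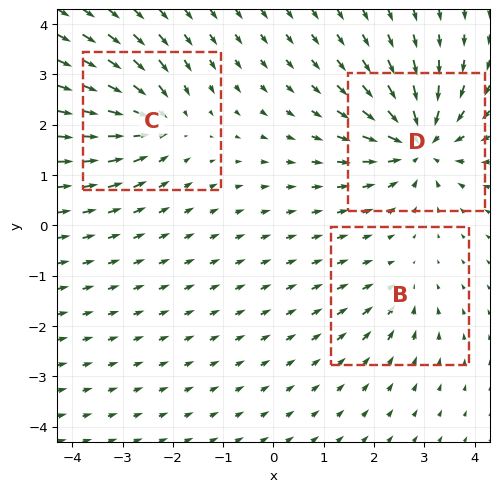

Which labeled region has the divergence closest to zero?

B

Divergence at each region's feature centre — B: about -2, C: about -4, D: about -6. Region B is closest to zero.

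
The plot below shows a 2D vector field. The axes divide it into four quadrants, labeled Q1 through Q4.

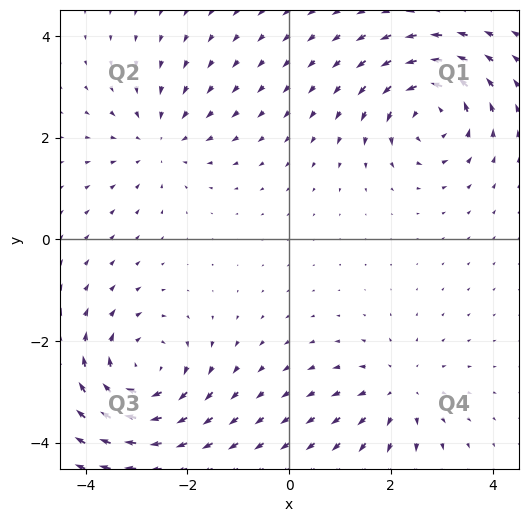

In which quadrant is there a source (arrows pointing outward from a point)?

Q4

The source sits at approximately (2.2, -3.0), which lies in quadrant Q4. The divergence there is about +3, positive as expected for a source.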